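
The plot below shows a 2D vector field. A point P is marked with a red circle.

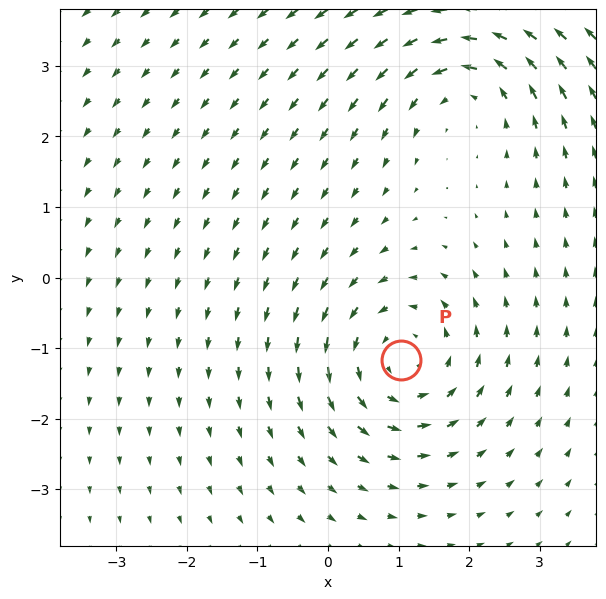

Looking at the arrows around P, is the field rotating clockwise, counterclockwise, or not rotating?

Near P at (1.0, -1.2) the arrows circulate counterclockwise. The curl (z-component) there is about +4; positive curl means counterclockwise rotation.

counterclockwise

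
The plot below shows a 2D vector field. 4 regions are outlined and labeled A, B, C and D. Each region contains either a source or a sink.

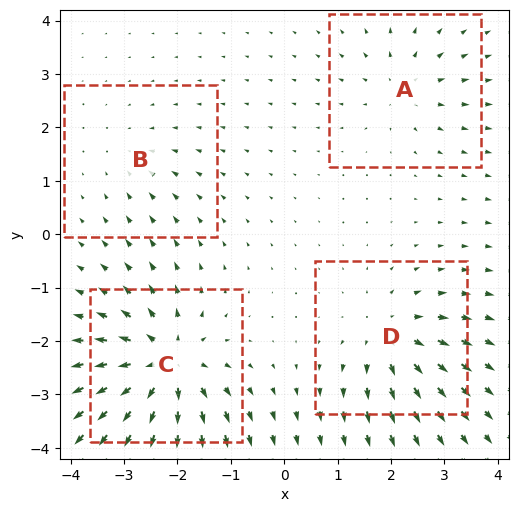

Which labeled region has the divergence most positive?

Divergence at each region's feature centre — A: about +4, B: about -2, C: about +8, D: about +5. Region C is most positive.

C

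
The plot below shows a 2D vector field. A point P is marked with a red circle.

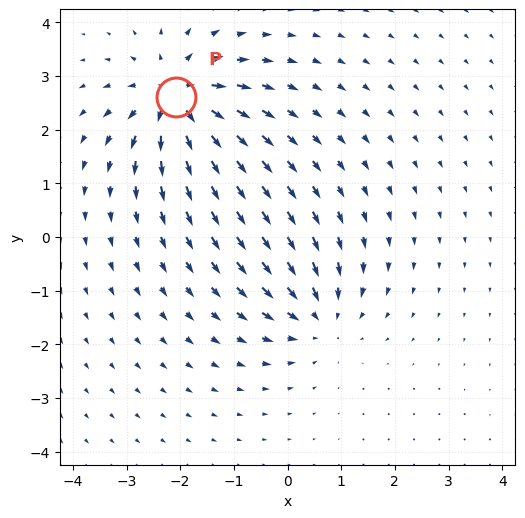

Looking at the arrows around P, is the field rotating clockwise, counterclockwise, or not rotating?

Near P at (-2.1, 2.6) the arrows show no circulation. The curl there is ≈0.

not rotating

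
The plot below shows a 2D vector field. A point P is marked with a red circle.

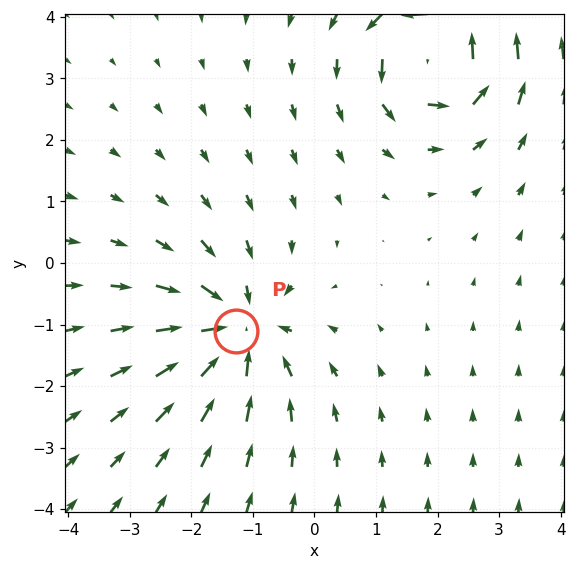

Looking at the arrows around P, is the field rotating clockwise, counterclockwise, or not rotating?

not rotating

Near P at (-1.3, -1.1) the arrows show no circulation. The curl there is ≈0.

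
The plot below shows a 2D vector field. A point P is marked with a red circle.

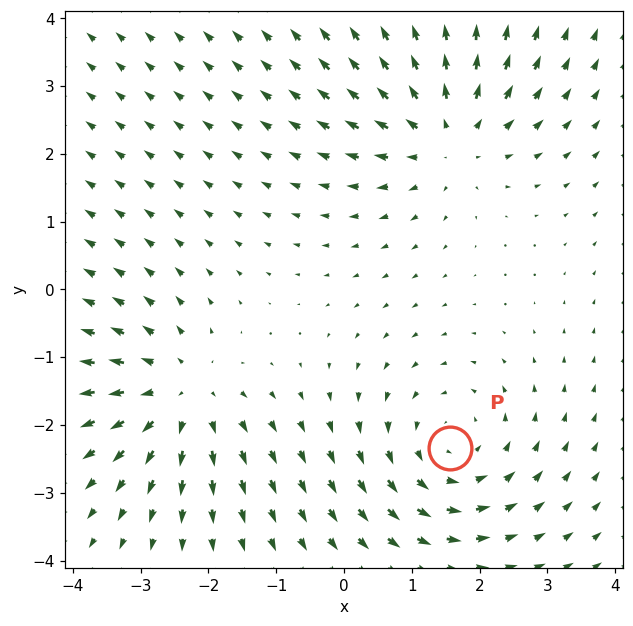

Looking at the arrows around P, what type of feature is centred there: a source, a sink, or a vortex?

vortex

At P (1.6, -2.3) the arrows circulate counterclockwise. Divergence ≈0, curl about +3 — near-zero divergence with nonzero curl is a vortex.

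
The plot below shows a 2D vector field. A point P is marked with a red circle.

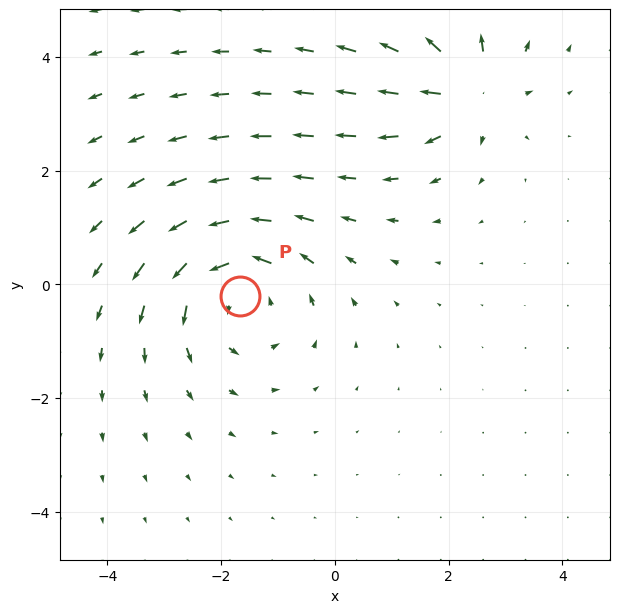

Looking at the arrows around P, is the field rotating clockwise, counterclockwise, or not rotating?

Near P at (-1.7, -0.2) the arrows circulate counterclockwise. The curl (z-component) there is about +4; positive curl means counterclockwise rotation.

counterclockwise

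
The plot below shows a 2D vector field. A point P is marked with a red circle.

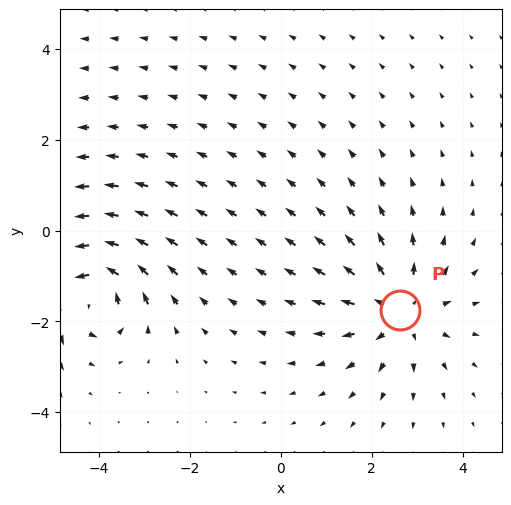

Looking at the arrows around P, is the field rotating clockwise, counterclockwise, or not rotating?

not rotating

Near P at (2.6, -1.8) the arrows show no circulation. The curl there is ≈0.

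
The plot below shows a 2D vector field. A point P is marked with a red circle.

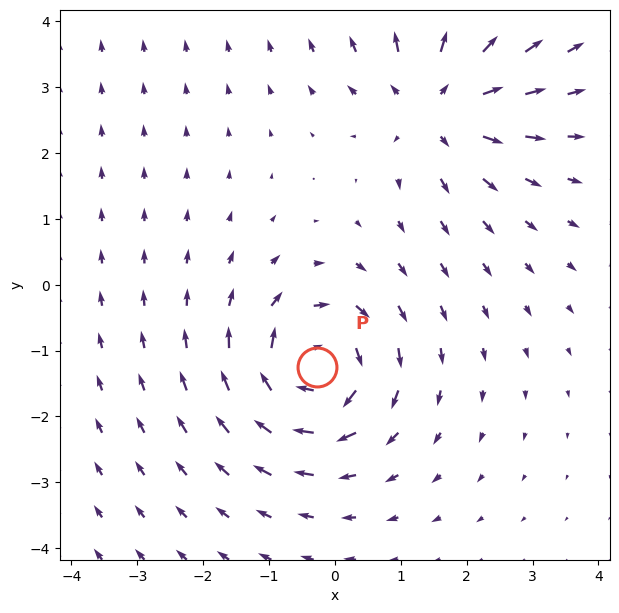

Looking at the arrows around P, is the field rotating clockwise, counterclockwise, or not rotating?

Near P at (-0.3, -1.3) the arrows circulate clockwise. The curl (z-component) there is about -6; negative curl means clockwise rotation.

clockwise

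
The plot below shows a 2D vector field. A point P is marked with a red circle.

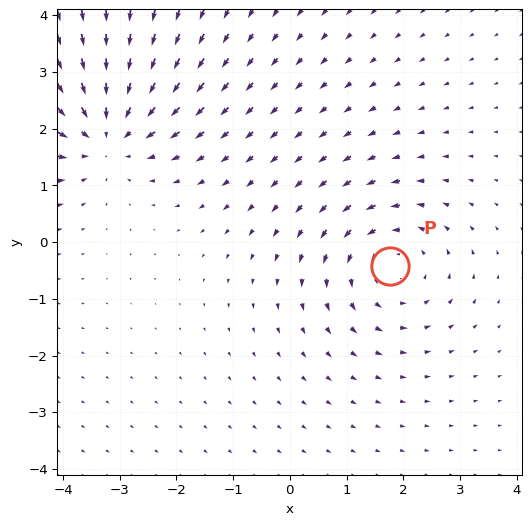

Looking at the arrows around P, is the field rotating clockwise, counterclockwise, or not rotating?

Near P at (1.8, -0.4) the arrows circulate counterclockwise. The curl (z-component) there is about +3; positive curl means counterclockwise rotation.

counterclockwise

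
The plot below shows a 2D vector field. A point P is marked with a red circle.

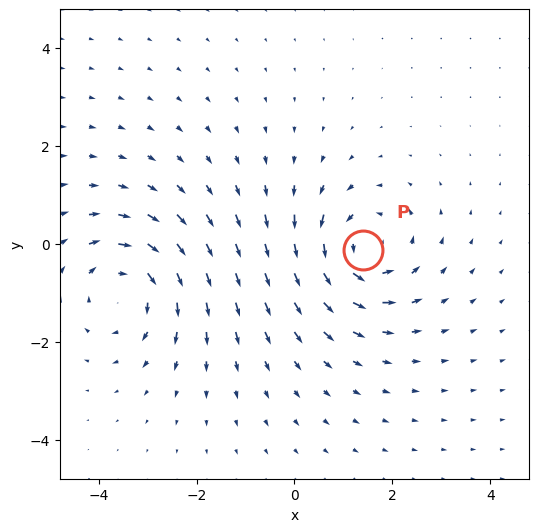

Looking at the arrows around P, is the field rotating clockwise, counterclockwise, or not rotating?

counterclockwise

Near P at (1.4, -0.1) the arrows circulate counterclockwise. The curl (z-component) there is about +4; positive curl means counterclockwise rotation.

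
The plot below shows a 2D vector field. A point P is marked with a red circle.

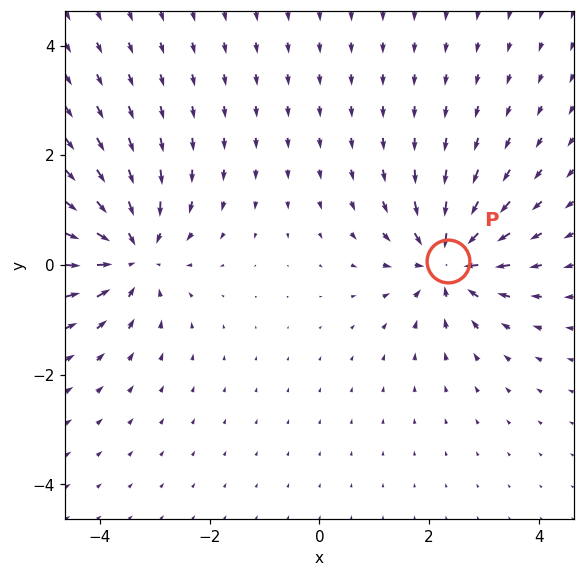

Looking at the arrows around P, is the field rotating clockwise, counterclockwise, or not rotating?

Near P at (2.3, 0.1) the arrows show no circulation. The curl there is ≈0.

not rotating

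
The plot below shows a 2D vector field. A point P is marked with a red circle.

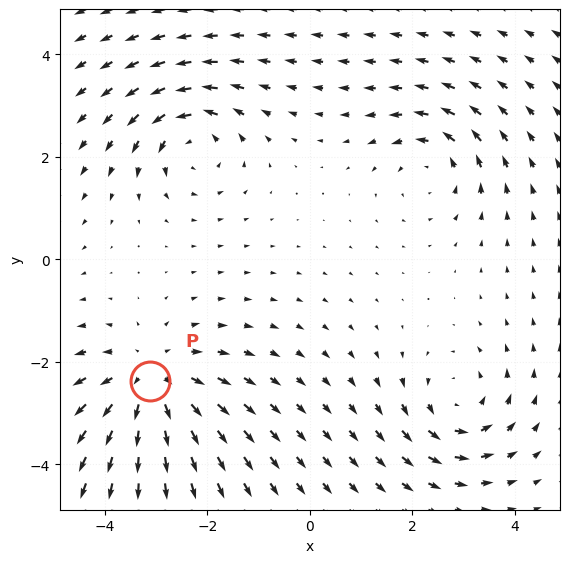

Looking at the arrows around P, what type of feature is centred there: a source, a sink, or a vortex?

source

At P (-3.1, -2.4) the arrows spread outward. Divergence about +4, curl ≈0 — positive divergence with near-zero curl is a source.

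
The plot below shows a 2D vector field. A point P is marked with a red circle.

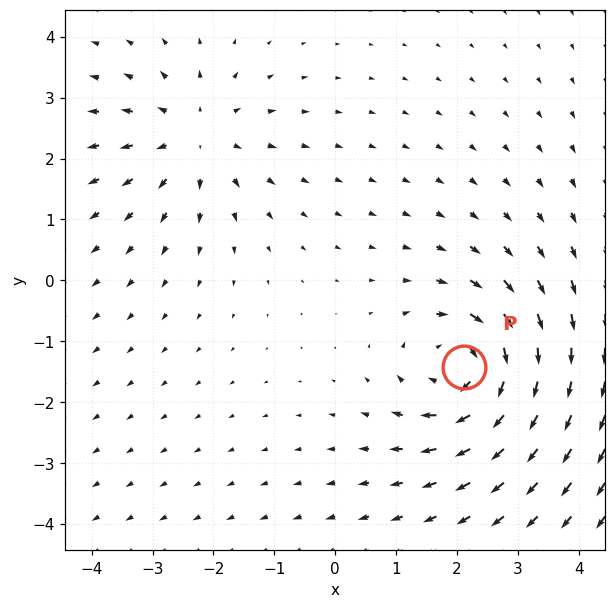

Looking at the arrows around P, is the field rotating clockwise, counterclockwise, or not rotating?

Near P at (2.1, -1.4) the arrows circulate clockwise. The curl (z-component) there is about -5; negative curl means clockwise rotation.

clockwise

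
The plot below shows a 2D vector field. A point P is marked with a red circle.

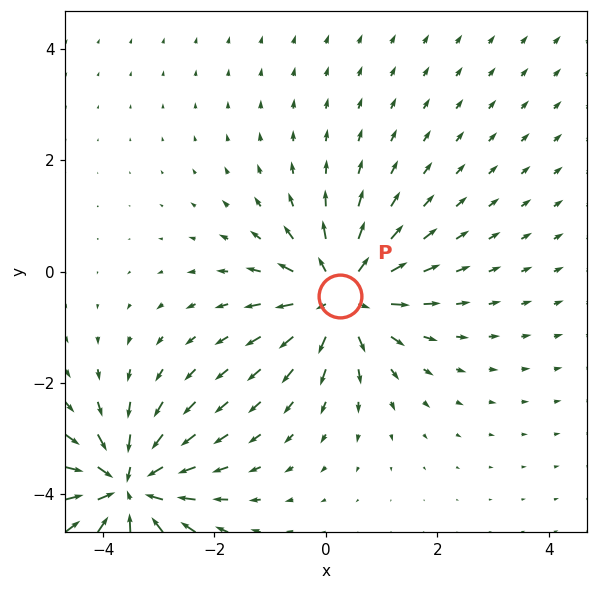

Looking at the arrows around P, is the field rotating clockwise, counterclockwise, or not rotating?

not rotating

Near P at (0.3, -0.4) the arrows show no circulation. The curl there is ≈0.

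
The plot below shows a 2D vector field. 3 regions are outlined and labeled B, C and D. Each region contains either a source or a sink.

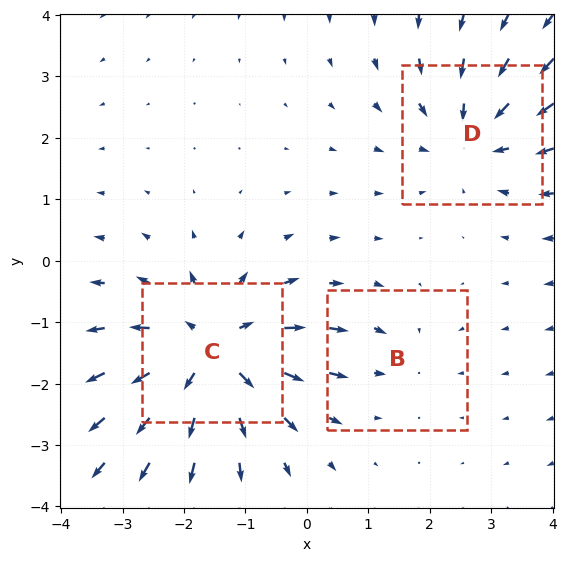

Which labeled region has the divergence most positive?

Divergence at each region's feature centre — B: about -2, C: about +4, D: about -3. Region C is most positive.

C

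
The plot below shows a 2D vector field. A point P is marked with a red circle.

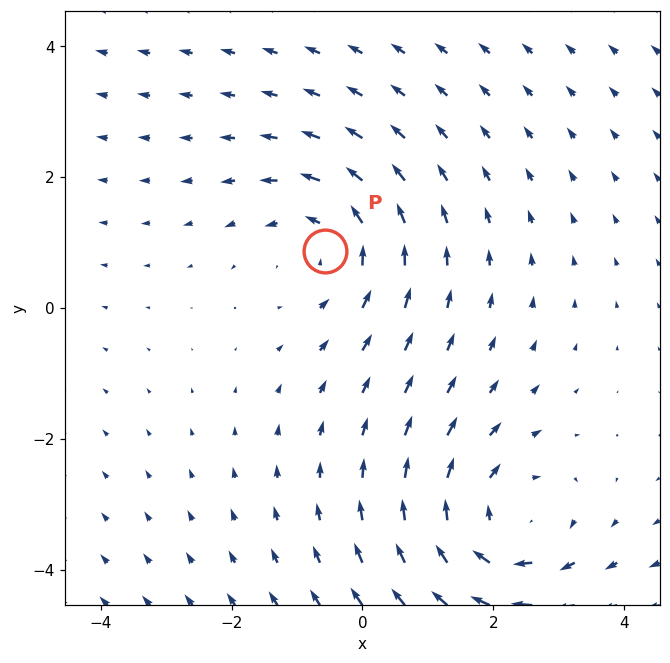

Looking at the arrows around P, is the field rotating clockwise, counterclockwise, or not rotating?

Near P at (-0.6, 0.9) the arrows circulate counterclockwise. The curl (z-component) there is about +3; positive curl means counterclockwise rotation.

counterclockwise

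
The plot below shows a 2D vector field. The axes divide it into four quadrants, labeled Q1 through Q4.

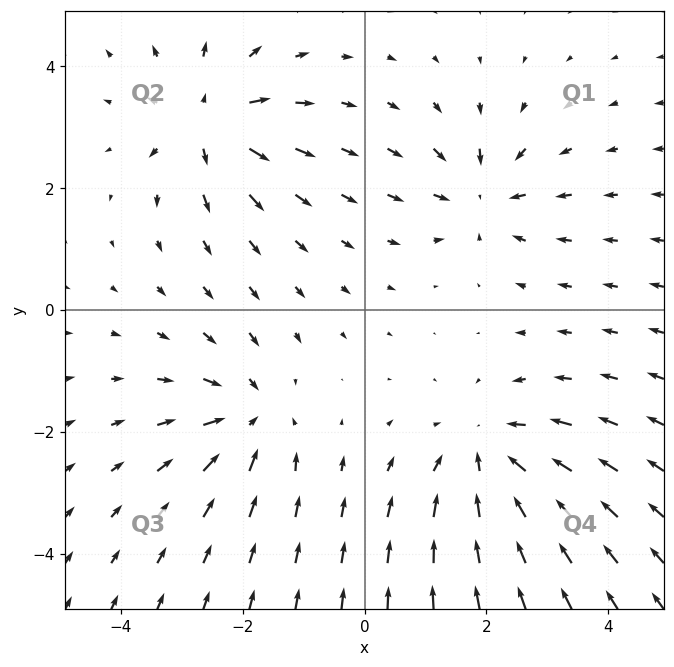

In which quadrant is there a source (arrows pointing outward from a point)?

The source sits at approximately (-2.6, 3.1), which lies in quadrant Q2. The divergence there is about +6, positive as expected for a source.

Q2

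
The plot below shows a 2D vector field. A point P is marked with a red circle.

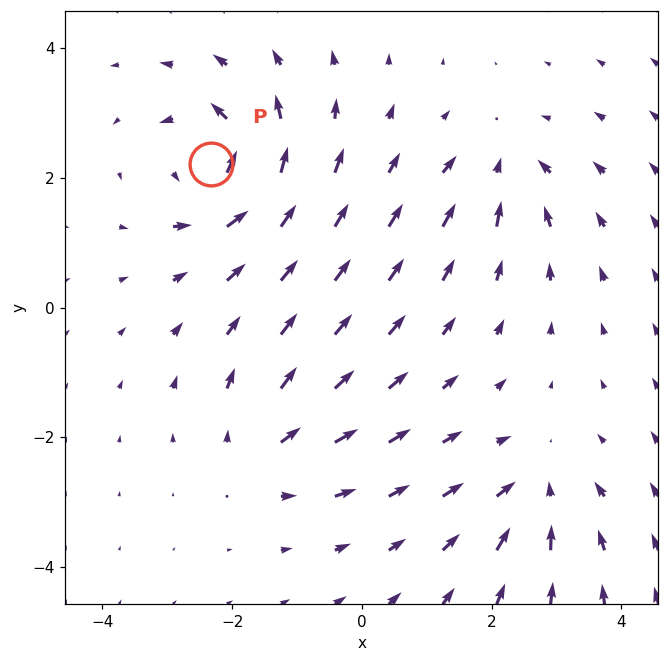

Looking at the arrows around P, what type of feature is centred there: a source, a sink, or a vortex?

At P (-2.3, 2.2) the arrows circulate counterclockwise. Divergence ≈0, curl about +6 — near-zero divergence with nonzero curl is a vortex.

vortex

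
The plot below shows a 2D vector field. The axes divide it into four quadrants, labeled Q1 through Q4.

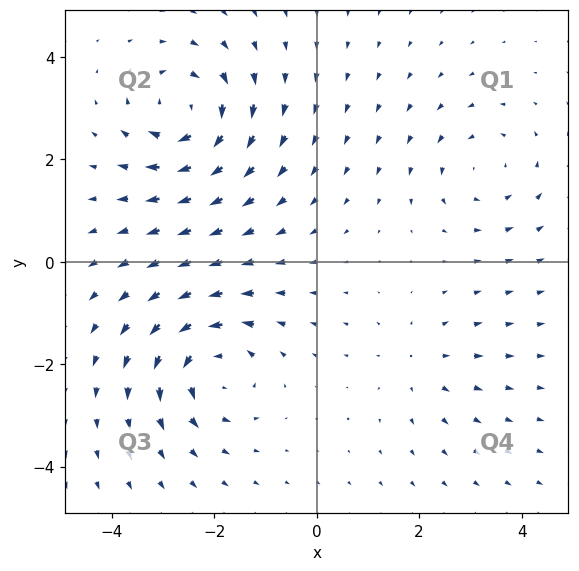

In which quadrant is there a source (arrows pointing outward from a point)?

The source sits at approximately (2.0, -2.0), which lies in quadrant Q4. The divergence there is about +2, positive as expected for a source.

Q4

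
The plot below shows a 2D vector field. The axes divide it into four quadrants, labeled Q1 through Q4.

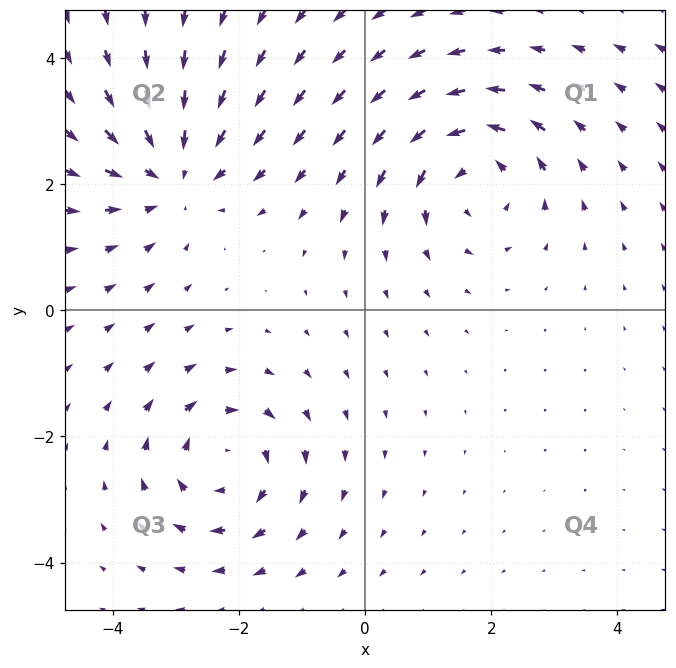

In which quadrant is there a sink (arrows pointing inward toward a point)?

Q2

The sink sits at approximately (-3.0, 2.2), which lies in quadrant Q2. The divergence there is about -3, negative as expected for a sink.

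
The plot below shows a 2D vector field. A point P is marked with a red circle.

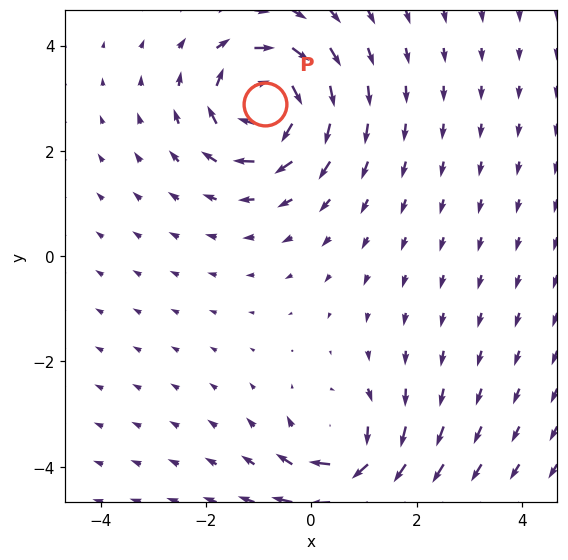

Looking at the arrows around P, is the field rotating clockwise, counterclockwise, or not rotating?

Near P at (-0.9, 2.9) the arrows circulate clockwise. The curl (z-component) there is about -6; negative curl means clockwise rotation.

clockwise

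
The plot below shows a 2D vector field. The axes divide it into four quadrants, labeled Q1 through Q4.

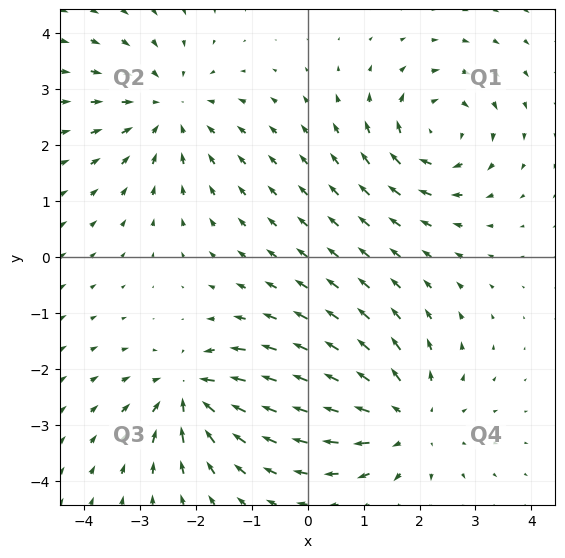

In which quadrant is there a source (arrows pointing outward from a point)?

The source sits at approximately (1.8, -2.9), which lies in quadrant Q4. The divergence there is about +3, positive as expected for a source.

Q4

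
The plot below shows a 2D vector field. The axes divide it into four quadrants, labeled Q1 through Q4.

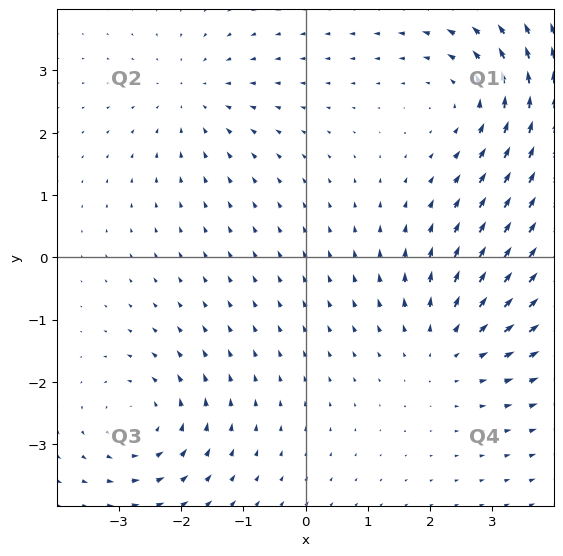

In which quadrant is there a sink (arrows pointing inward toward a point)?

Q2

The sink sits at approximately (-1.8, 2.6), which lies in quadrant Q2. The divergence there is about -3, negative as expected for a sink.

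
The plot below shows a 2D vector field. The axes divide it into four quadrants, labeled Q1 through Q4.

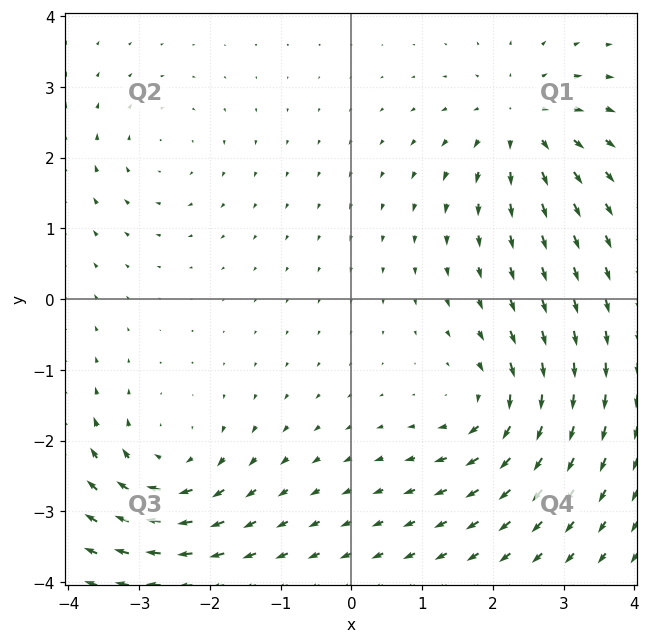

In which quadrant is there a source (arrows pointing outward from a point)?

Q1

The source sits at approximately (2.4, 2.5), which lies in quadrant Q1. The divergence there is about +5, positive as expected for a source.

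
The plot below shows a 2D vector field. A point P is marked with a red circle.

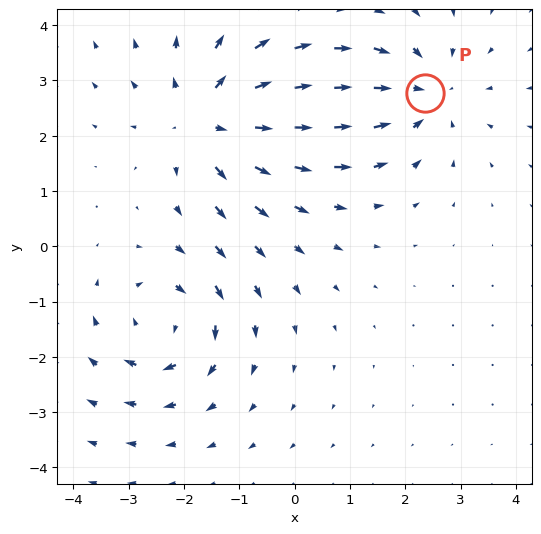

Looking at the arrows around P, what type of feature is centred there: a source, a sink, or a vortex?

sink

At P (2.4, 2.8) the arrows converge inward. Divergence about -3, curl ≈0 — negative divergence with near-zero curl is a sink.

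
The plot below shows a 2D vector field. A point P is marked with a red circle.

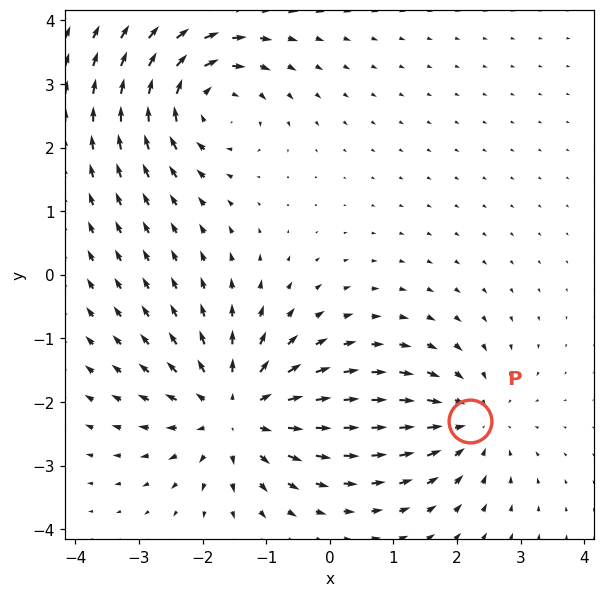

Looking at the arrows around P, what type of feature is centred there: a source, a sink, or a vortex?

At P (2.2, -2.3) the arrows converge inward. Divergence about -3, curl ≈0 — negative divergence with near-zero curl is a sink.

sink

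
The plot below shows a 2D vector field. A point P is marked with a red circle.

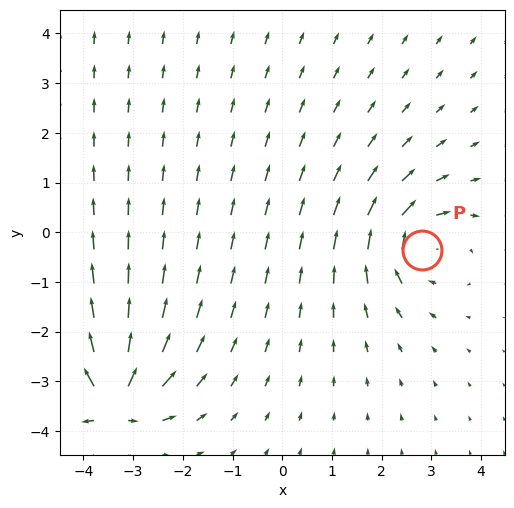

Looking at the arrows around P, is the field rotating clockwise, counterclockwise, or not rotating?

Near P at (2.8, -0.4) the arrows circulate clockwise. The curl (z-component) there is about -4; negative curl means clockwise rotation.

clockwise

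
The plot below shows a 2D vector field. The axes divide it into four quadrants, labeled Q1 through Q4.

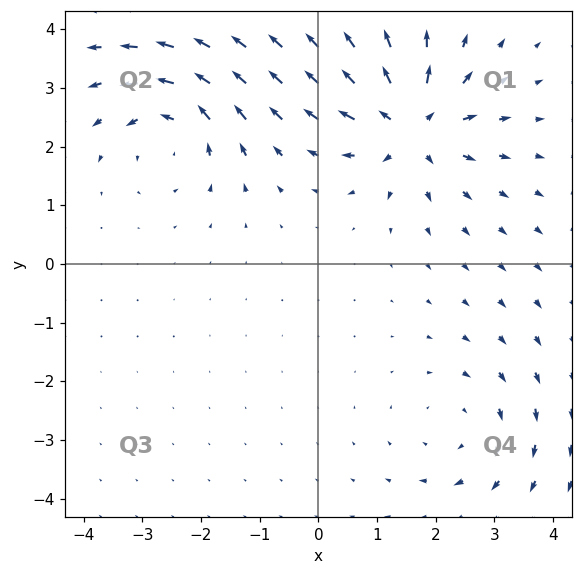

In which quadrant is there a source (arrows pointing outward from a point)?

Q1

The source sits at approximately (1.6, 2.4), which lies in quadrant Q1. The divergence there is about +7, positive as expected for a source.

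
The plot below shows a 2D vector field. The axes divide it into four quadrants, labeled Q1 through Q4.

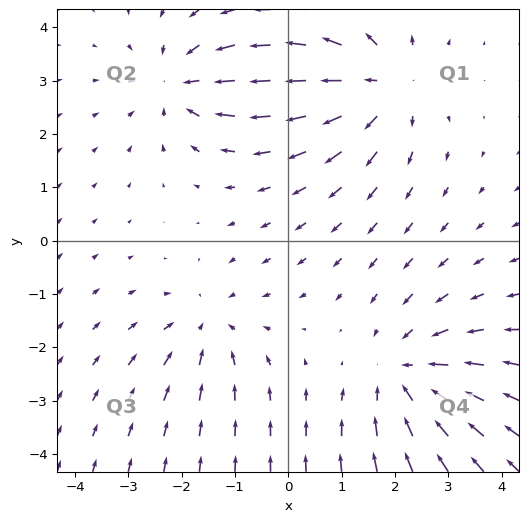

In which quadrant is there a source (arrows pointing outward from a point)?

Q1

The source sits at approximately (1.8, 2.9), which lies in quadrant Q1. The divergence there is about +4, positive as expected for a source.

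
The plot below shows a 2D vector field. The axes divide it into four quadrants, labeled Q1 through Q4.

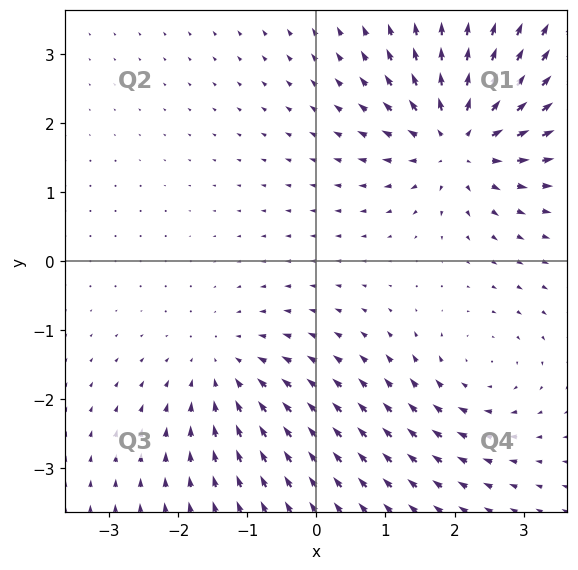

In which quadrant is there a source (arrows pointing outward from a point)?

Q1

The source sits at approximately (2.1, 1.7), which lies in quadrant Q1. The divergence there is about +6, positive as expected for a source.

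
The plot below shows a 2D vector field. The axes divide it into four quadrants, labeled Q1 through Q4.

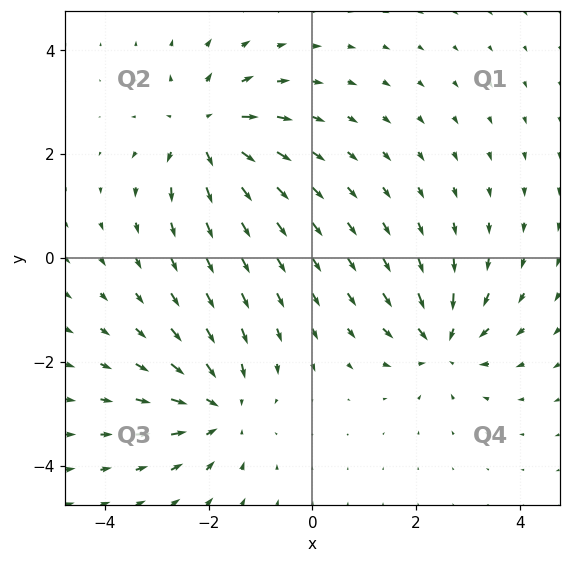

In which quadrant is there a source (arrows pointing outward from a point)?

Q2

The source sits at approximately (-2.1, 2.4), which lies in quadrant Q2. The divergence there is about +6, positive as expected for a source.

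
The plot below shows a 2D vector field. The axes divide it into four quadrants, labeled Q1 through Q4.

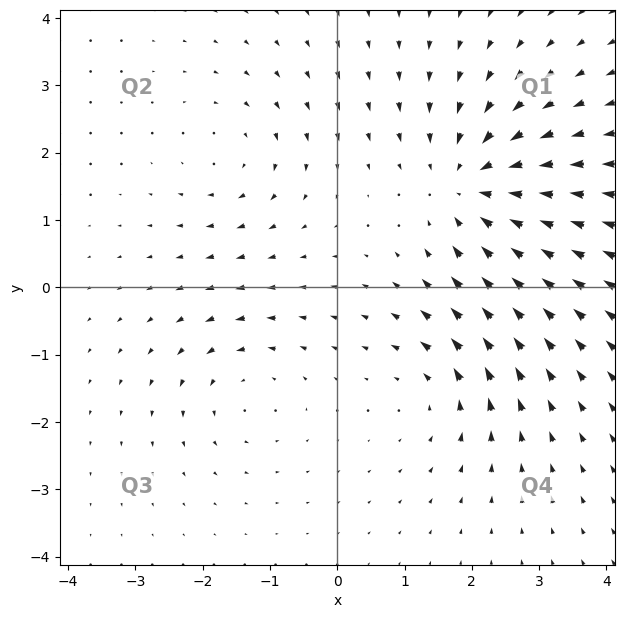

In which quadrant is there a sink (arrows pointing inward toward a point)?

The sink sits at approximately (2.0, 1.5), which lies in quadrant Q1. The divergence there is about -5, negative as expected for a sink.

Q1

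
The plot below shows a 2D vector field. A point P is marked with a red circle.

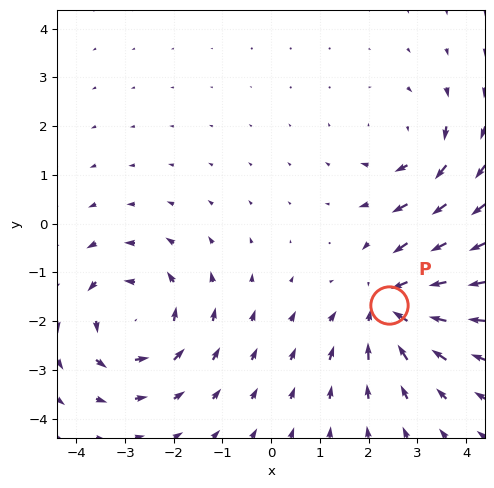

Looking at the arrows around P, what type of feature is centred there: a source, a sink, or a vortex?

sink

At P (2.4, -1.7) the arrows converge inward. Divergence about -5, curl ≈0 — negative divergence with near-zero curl is a sink.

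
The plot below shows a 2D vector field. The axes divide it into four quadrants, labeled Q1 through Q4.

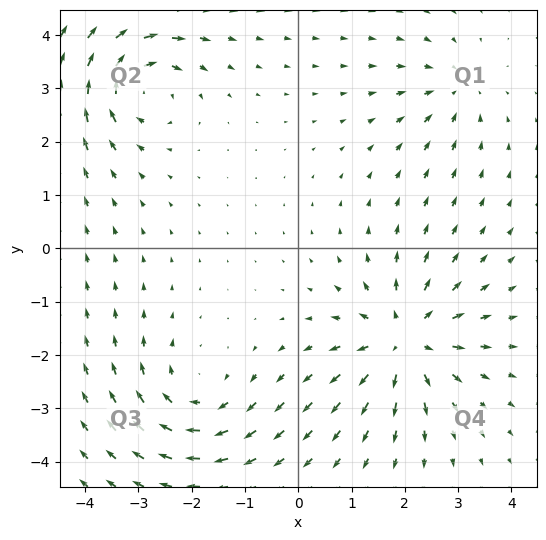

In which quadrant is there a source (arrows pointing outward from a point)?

The source sits at approximately (2.0, -1.7), which lies in quadrant Q4. The divergence there is about +6, positive as expected for a source.

Q4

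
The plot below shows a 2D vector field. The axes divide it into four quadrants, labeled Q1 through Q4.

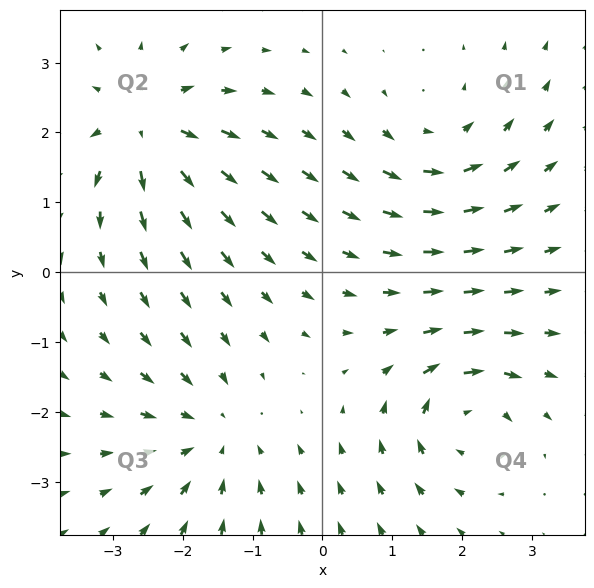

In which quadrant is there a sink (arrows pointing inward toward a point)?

Q3

The sink sits at approximately (-1.6, -2.3), which lies in quadrant Q3. The divergence there is about -3, negative as expected for a sink.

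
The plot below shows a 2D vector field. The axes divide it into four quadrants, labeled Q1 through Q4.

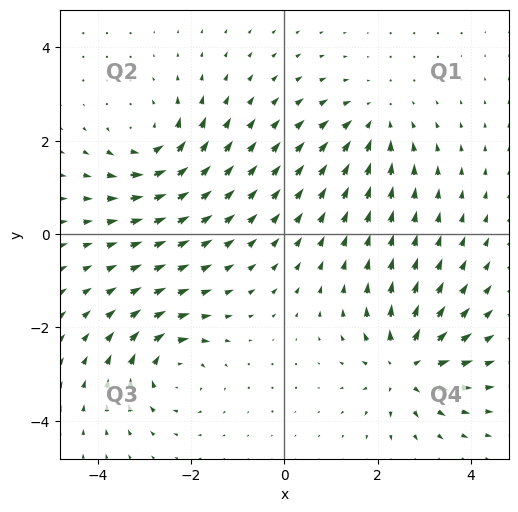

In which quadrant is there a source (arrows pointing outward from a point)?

The source sits at approximately (2.6, -2.8), which lies in quadrant Q4. The divergence there is about +6, positive as expected for a source.

Q4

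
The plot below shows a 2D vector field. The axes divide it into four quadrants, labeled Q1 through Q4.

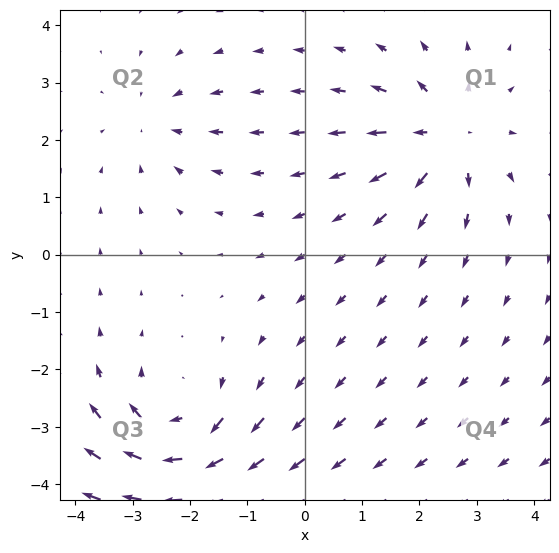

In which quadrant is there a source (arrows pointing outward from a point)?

The source sits at approximately (2.4, 2.1), which lies in quadrant Q1. The divergence there is about +5, positive as expected for a source.

Q1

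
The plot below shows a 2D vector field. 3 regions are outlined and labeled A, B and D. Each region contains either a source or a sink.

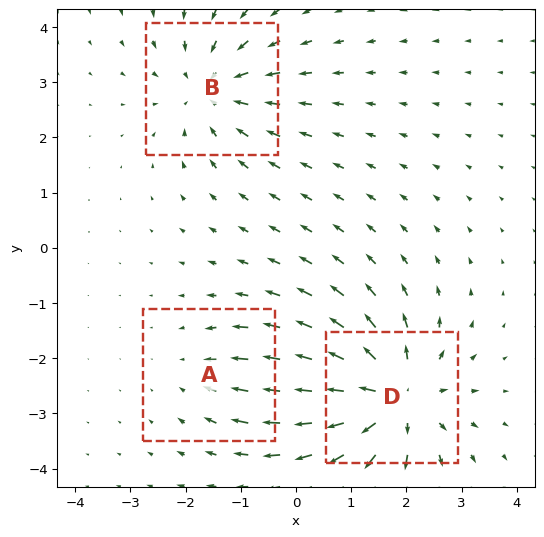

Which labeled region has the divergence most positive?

D

Divergence at each region's feature centre — A: about -2, B: about -3, D: about +5. Region D is most positive.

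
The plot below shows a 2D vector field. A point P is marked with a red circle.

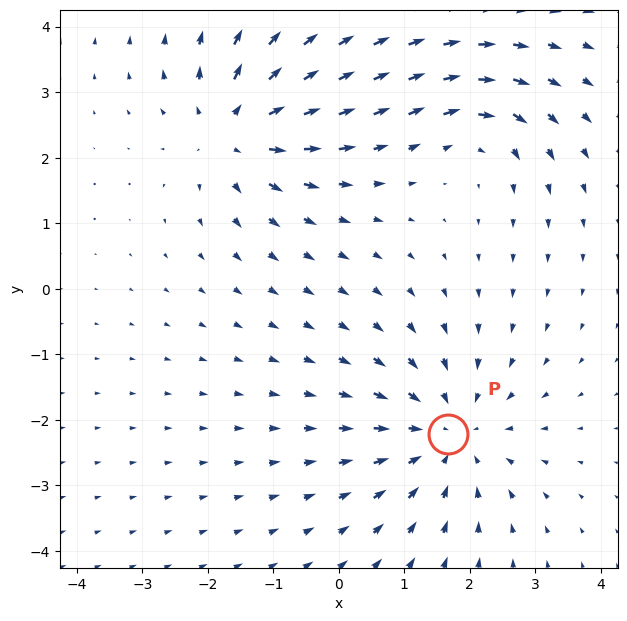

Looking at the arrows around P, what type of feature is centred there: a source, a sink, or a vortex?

At P (1.7, -2.2) the arrows converge inward. Divergence about -3, curl ≈0 — negative divergence with near-zero curl is a sink.

sink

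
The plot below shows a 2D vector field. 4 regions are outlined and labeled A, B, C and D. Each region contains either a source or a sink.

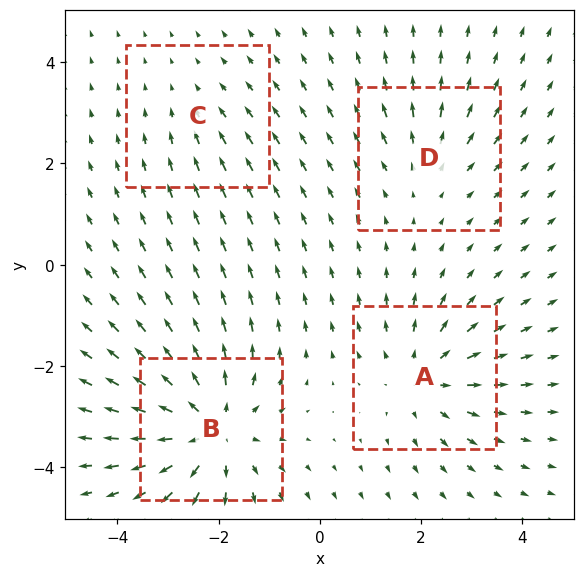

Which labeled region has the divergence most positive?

Divergence at each region's feature centre — A: about +4, B: about +7, C: about -2, D: about +3. Region B is most positive.

B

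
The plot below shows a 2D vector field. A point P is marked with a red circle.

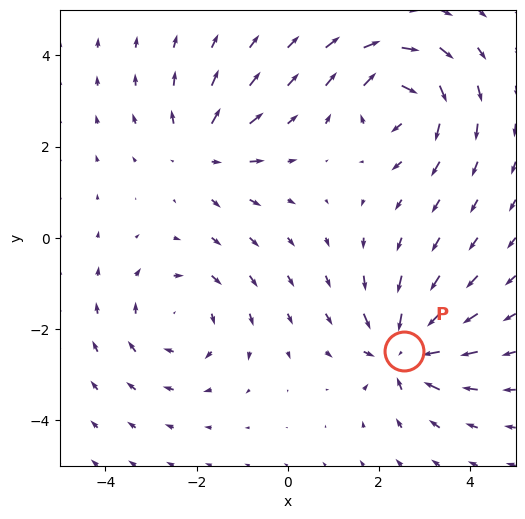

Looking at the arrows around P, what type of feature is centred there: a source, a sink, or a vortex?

sink

At P (2.5, -2.5) the arrows converge inward. Divergence about -6, curl ≈0 — negative divergence with near-zero curl is a sink.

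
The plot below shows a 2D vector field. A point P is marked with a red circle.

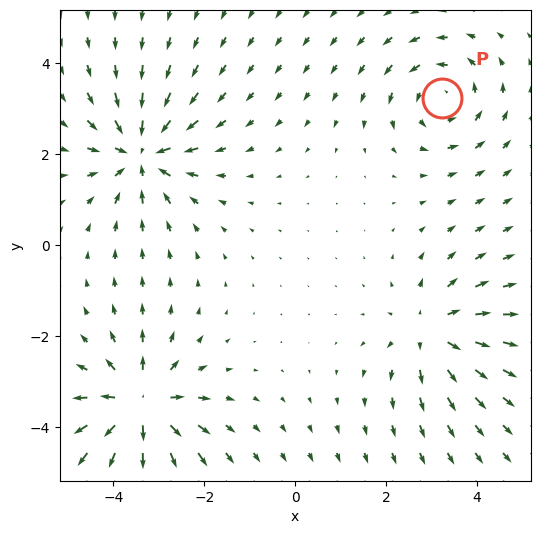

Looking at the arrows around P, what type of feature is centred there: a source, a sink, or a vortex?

At P (3.2, 3.2) the arrows circulate counterclockwise. Divergence ≈0, curl about +3 — near-zero divergence with nonzero curl is a vortex.

vortex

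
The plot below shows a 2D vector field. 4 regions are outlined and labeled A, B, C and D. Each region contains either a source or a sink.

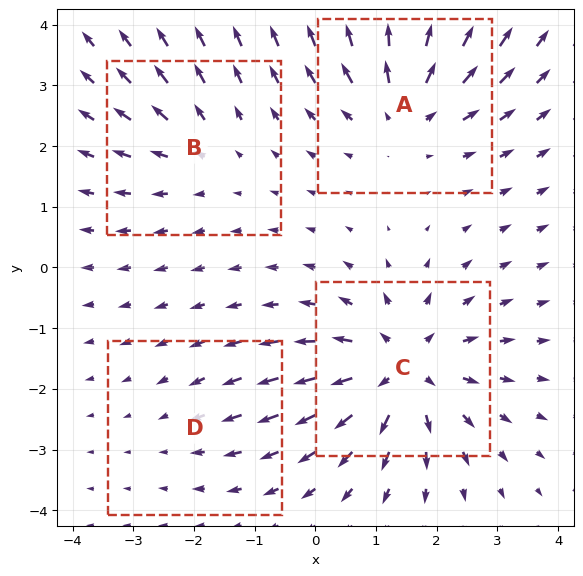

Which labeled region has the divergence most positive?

Divergence at each region's feature centre — A: about +5, B: about +3, C: about +7, D: about -2. Region C is most positive.

C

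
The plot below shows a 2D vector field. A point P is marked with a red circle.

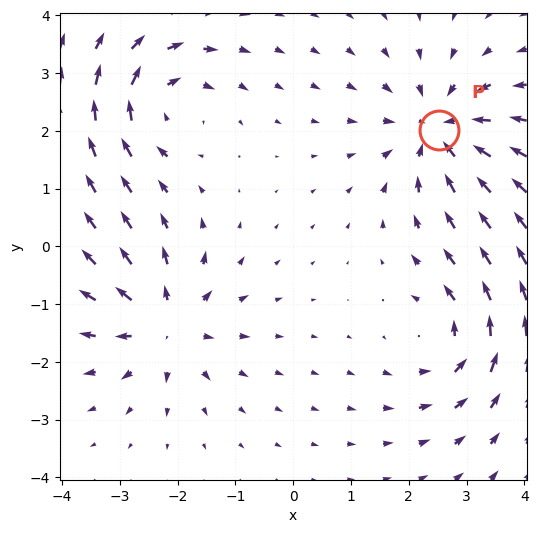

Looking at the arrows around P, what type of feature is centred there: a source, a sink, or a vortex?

At P (2.5, 2.0) the arrows converge inward. Divergence about -5, curl ≈0 — negative divergence with near-zero curl is a sink.

sink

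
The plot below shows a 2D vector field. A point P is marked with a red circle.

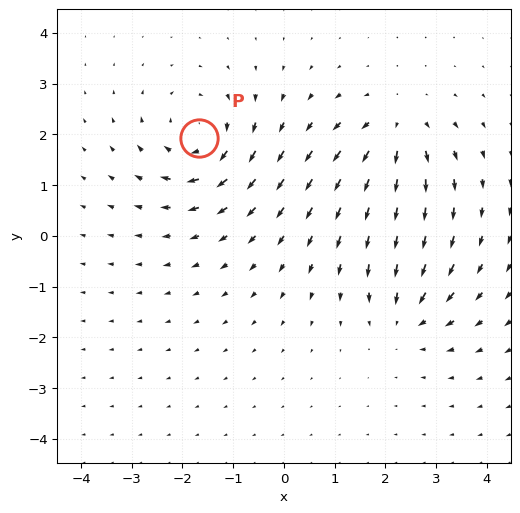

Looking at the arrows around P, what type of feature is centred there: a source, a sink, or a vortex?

vortex

At P (-1.7, 1.9) the arrows circulate clockwise. Divergence ≈0, curl about -5 — near-zero divergence with nonzero curl is a vortex.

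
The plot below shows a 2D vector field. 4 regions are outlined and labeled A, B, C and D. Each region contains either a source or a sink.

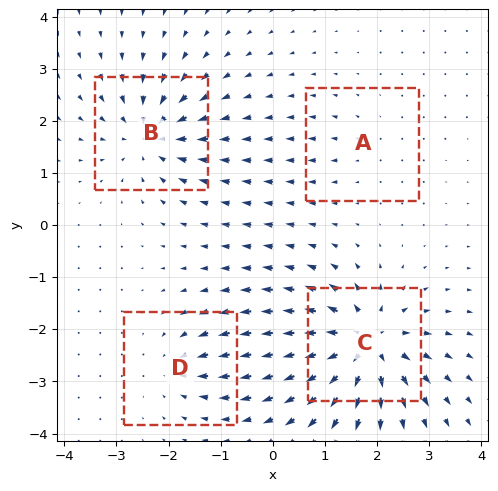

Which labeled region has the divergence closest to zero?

Divergence at each region's feature centre — A: about +2, B: about -6, C: about +9, D: about -4. Region A is closest to zero.

A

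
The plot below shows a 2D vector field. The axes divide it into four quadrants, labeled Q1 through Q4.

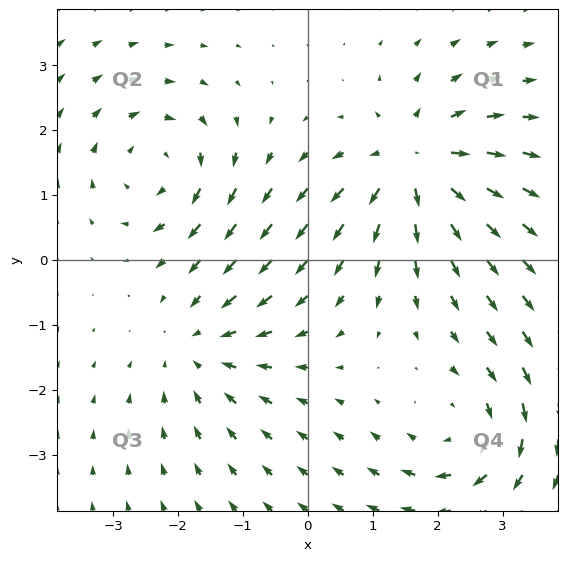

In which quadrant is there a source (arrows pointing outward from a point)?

The source sits at approximately (1.6, 1.5), which lies in quadrant Q1. The divergence there is about +6, positive as expected for a source.

Q1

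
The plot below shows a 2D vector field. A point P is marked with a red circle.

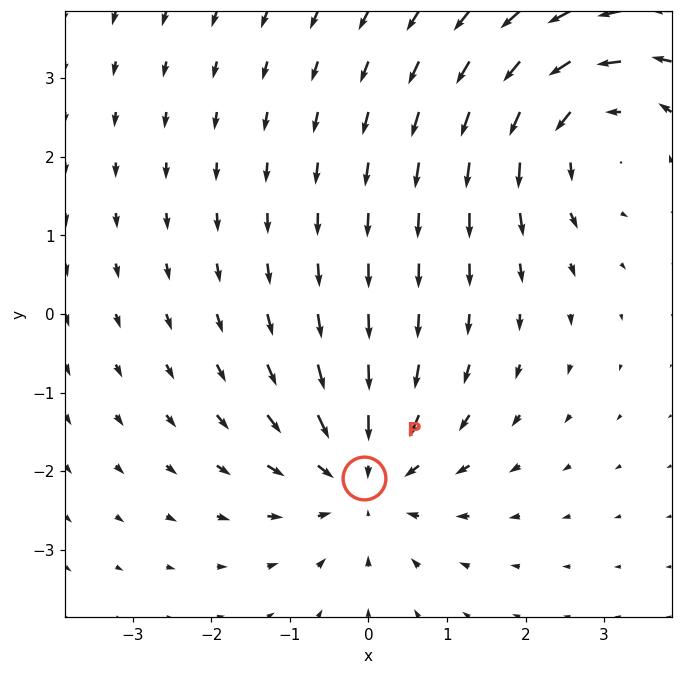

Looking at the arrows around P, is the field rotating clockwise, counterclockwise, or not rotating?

not rotating

Near P at (-0.1, -2.1) the arrows show no circulation. The curl there is ≈0.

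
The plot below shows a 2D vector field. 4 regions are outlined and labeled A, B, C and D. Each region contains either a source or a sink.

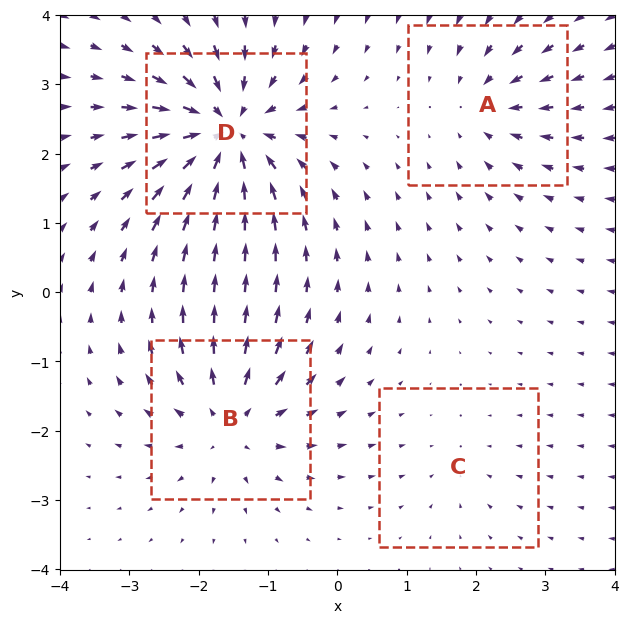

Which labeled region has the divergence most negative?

Divergence at each region's feature centre — A: about -4, B: about +6, C: about -2, D: about -9. Region D is most negative.

D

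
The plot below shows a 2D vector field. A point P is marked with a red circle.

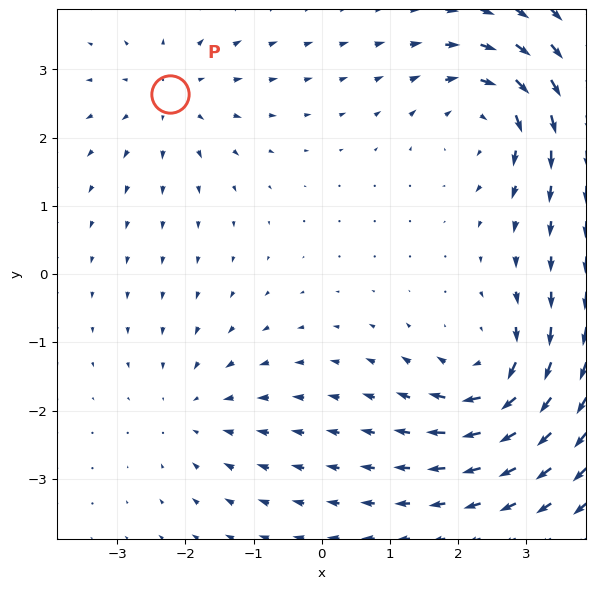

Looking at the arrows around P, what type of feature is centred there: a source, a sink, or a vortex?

At P (-2.2, 2.6) the arrows spread outward. Divergence about +3, curl ≈0 — positive divergence with near-zero curl is a source.

source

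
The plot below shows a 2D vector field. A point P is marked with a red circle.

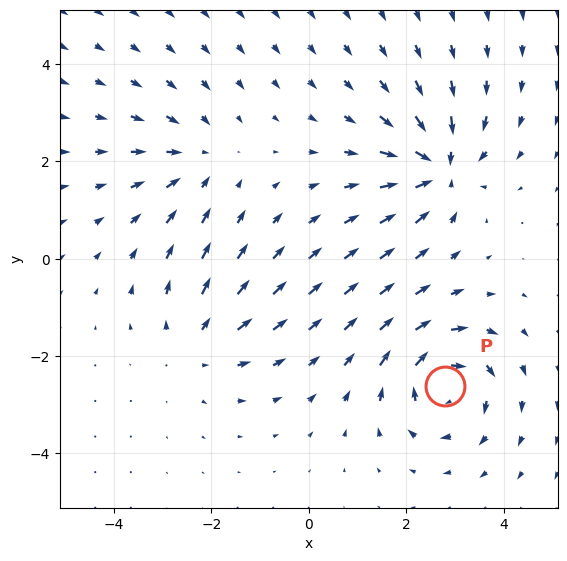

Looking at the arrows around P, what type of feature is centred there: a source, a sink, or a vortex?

At P (2.8, -2.6) the arrows circulate clockwise. Divergence ≈0, curl about -6 — near-zero divergence with nonzero curl is a vortex.

vortex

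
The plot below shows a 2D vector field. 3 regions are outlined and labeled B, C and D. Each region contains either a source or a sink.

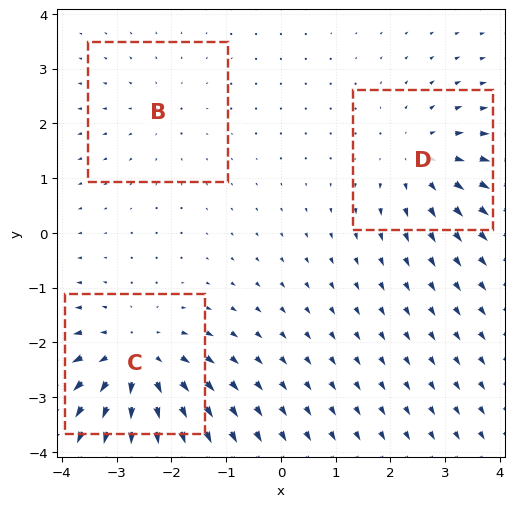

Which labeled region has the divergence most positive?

Divergence at each region's feature centre — B: about +2, C: about +5, D: about +3. Region C is most positive.

C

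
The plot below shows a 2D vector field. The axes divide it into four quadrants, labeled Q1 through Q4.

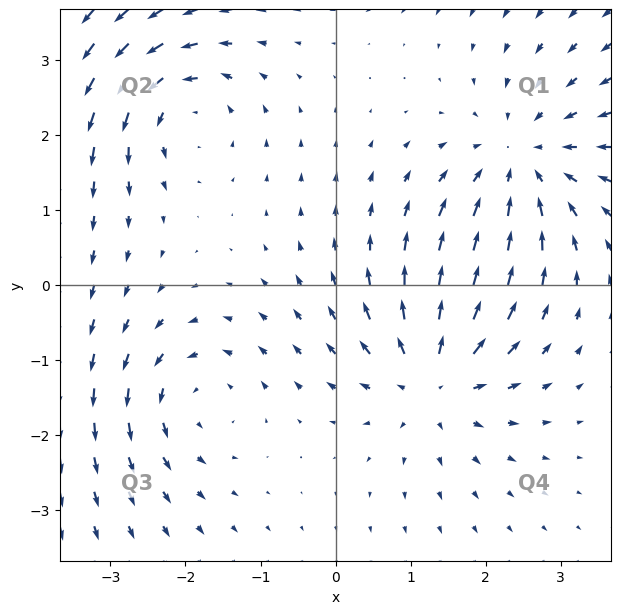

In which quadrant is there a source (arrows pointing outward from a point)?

The source sits at approximately (1.3, -1.2), which lies in quadrant Q4. The divergence there is about +4, positive as expected for a source.

Q4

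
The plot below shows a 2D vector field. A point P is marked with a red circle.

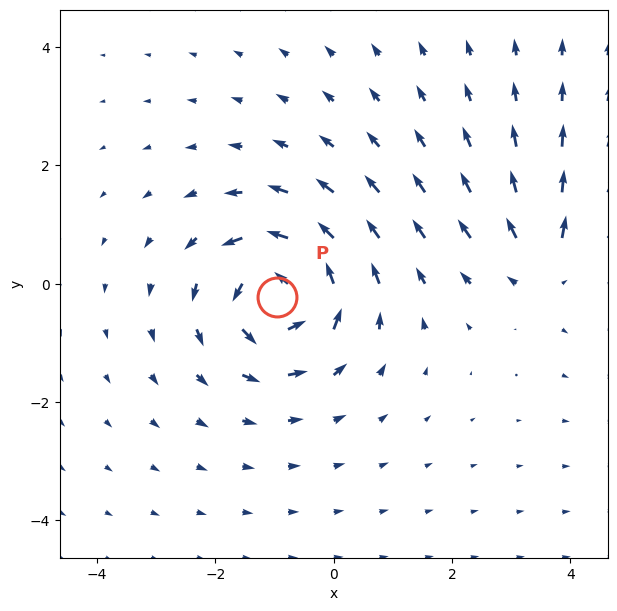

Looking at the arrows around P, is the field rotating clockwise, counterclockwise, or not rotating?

Near P at (-1.0, -0.2) the arrows circulate counterclockwise. The curl (z-component) there is about +4; positive curl means counterclockwise rotation.

counterclockwise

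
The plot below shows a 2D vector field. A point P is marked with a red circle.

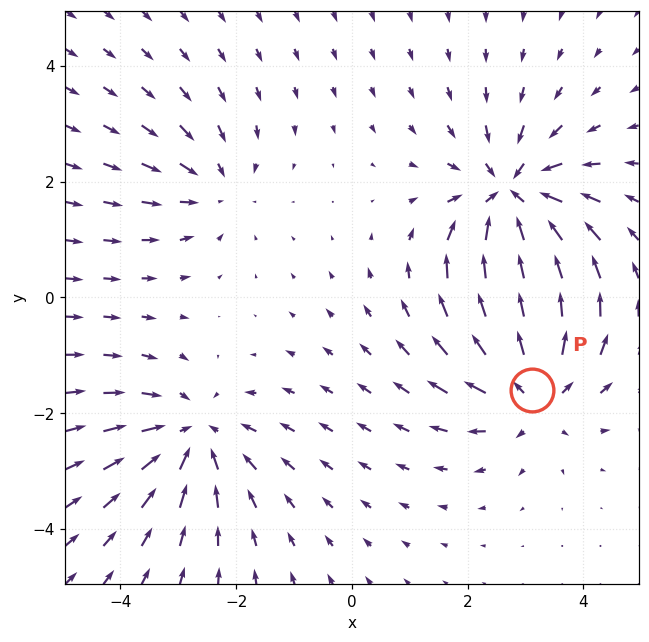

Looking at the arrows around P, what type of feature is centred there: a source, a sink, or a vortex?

At P (3.1, -1.6) the arrows spread outward. Divergence about +5, curl ≈0 — positive divergence with near-zero curl is a source.

source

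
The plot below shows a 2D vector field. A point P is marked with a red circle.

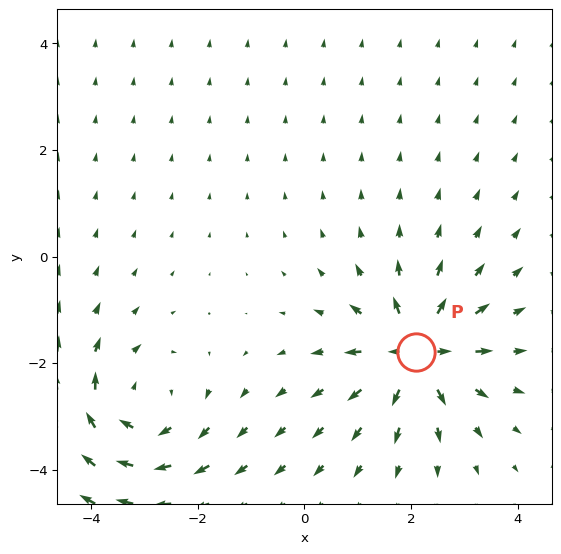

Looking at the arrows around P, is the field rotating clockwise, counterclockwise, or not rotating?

Near P at (2.1, -1.8) the arrows show no circulation. The curl there is ≈0.

not rotating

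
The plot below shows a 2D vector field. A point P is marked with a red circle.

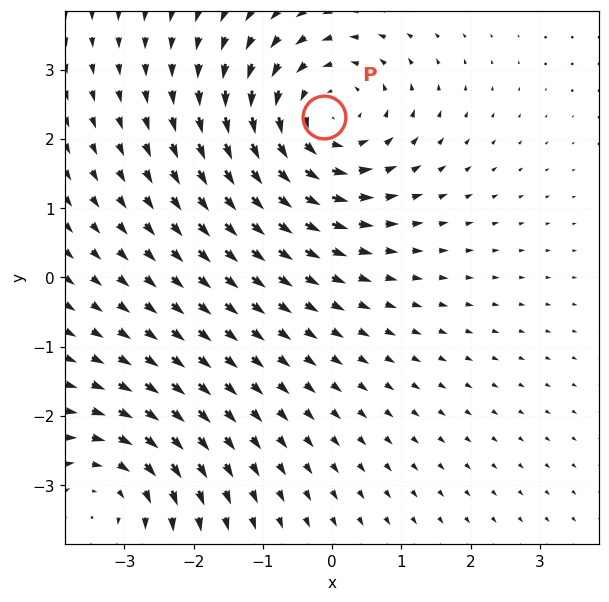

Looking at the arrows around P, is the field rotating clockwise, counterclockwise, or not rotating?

Near P at (-0.1, 2.3) the arrows circulate counterclockwise. The curl (z-component) there is about +4; positive curl means counterclockwise rotation.

counterclockwise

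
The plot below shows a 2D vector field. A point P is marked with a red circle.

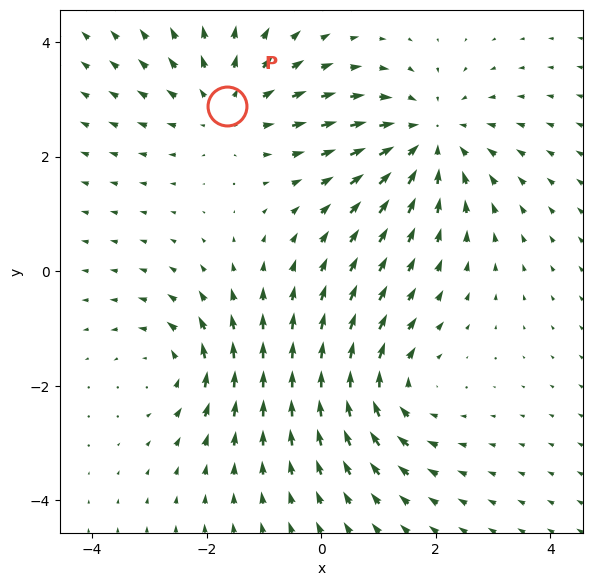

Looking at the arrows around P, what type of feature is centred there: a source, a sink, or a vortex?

source

At P (-1.6, 2.9) the arrows spread outward. Divergence about +3, curl ≈0 — positive divergence with near-zero curl is a source.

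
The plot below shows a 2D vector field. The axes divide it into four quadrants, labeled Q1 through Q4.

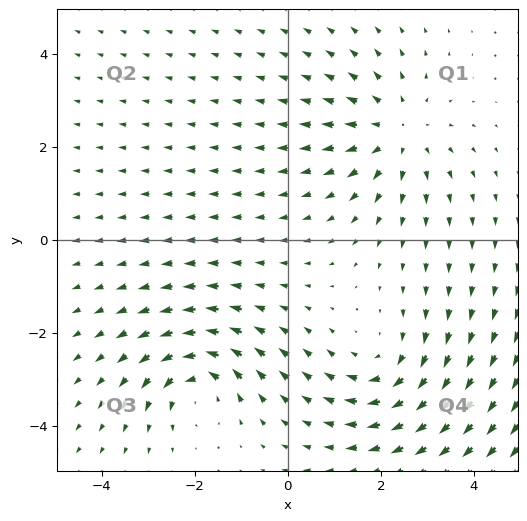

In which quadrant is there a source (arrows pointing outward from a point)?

The source sits at approximately (2.3, 2.3), which lies in quadrant Q1. The divergence there is about +4, positive as expected for a source.

Q1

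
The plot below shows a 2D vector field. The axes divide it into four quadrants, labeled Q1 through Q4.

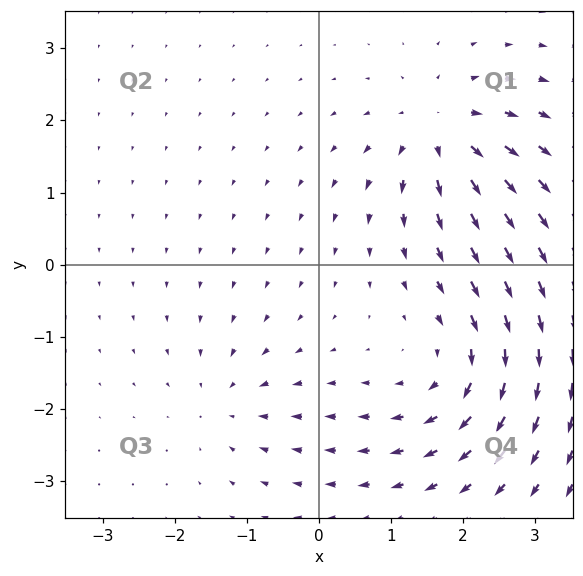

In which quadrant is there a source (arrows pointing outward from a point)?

Q1

The source sits at approximately (1.7, 1.8), which lies in quadrant Q1. The divergence there is about +5, positive as expected for a source.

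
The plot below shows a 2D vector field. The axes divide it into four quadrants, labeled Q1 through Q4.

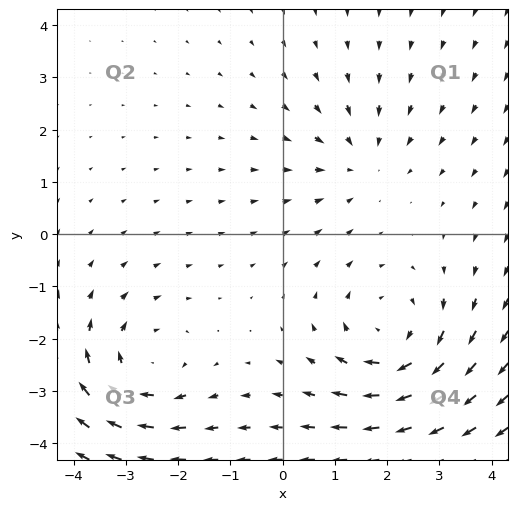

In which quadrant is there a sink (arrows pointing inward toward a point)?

Q1

The sink sits at approximately (1.5, 1.4), which lies in quadrant Q1. The divergence there is about -2, negative as expected for a sink.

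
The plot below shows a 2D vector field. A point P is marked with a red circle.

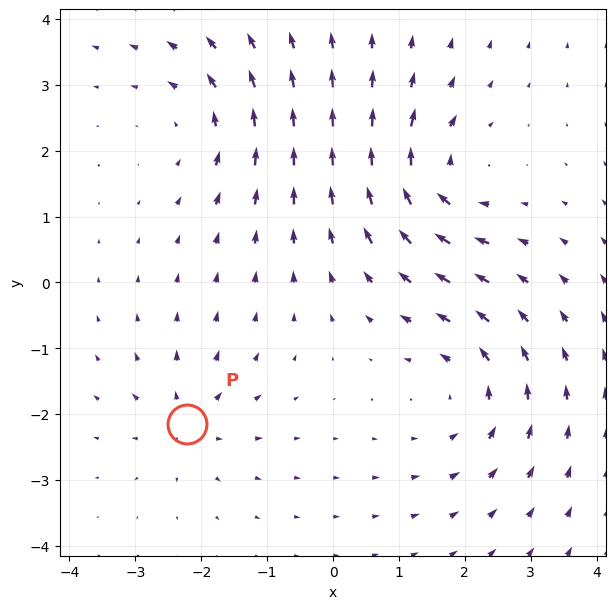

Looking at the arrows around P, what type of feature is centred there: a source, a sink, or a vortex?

At P (-2.2, -2.1) the arrows spread outward. Divergence about +4, curl ≈0 — positive divergence with near-zero curl is a source.

source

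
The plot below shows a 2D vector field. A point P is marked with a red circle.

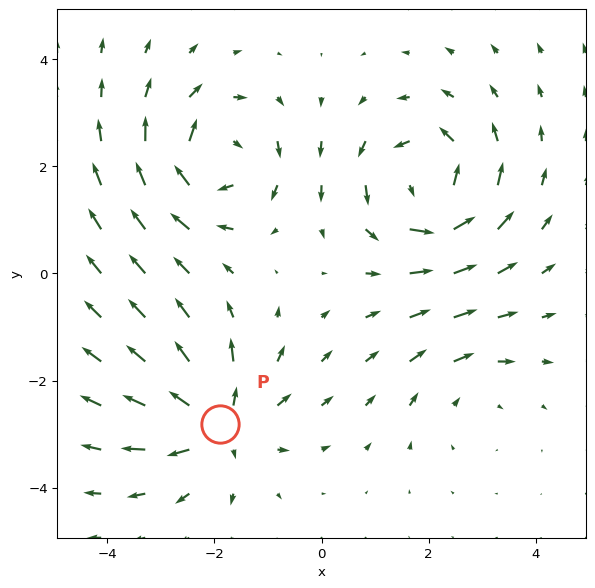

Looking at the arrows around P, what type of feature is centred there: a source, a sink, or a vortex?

source

At P (-1.9, -2.8) the arrows spread outward. Divergence about +5, curl ≈0 — positive divergence with near-zero curl is a source.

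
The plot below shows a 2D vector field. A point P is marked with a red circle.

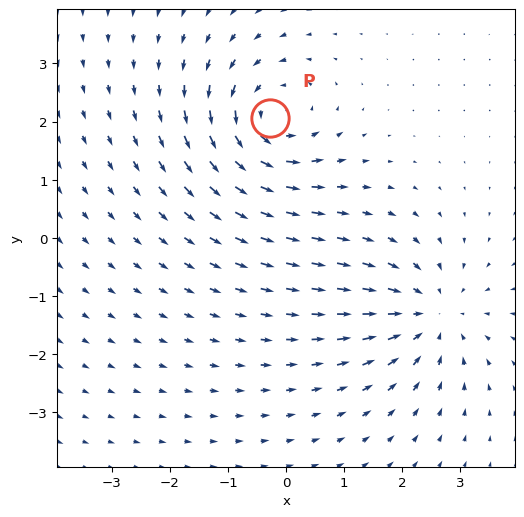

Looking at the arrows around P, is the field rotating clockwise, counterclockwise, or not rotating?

Near P at (-0.3, 2.1) the arrows circulate counterclockwise. The curl (z-component) there is about +6; positive curl means counterclockwise rotation.

counterclockwise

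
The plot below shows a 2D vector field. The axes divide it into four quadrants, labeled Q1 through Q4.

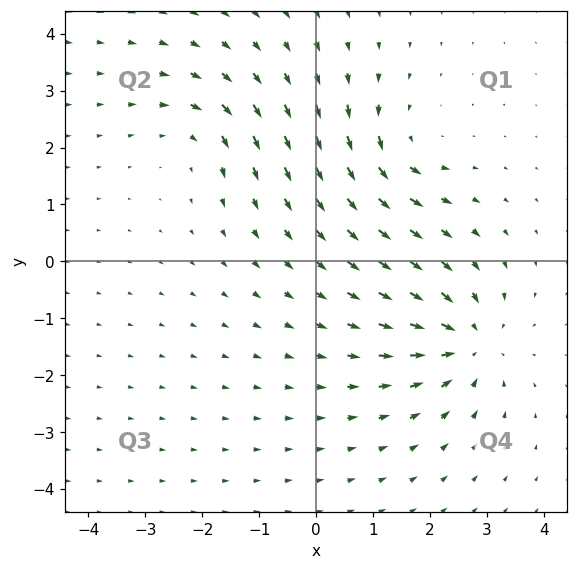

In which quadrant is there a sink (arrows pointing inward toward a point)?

Q4

The sink sits at approximately (2.7, -1.4), which lies in quadrant Q4. The divergence there is about -5, negative as expected for a sink.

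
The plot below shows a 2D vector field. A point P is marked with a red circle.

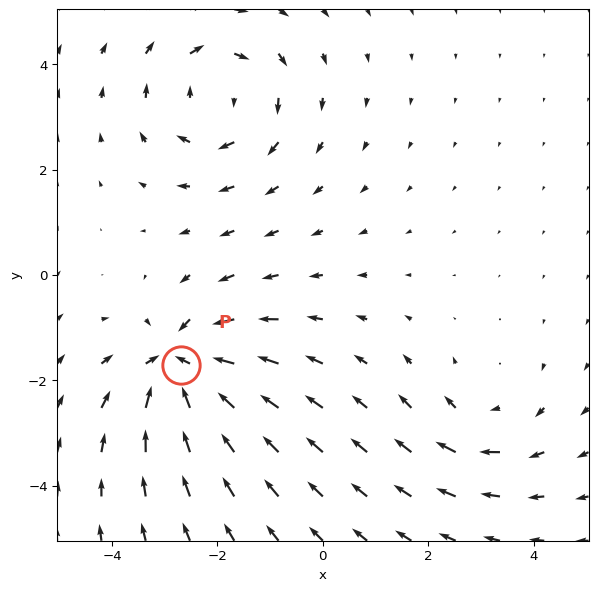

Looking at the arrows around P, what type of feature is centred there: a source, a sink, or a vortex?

sink

At P (-2.7, -1.7) the arrows converge inward. Divergence about -6, curl ≈0 — negative divergence with near-zero curl is a sink.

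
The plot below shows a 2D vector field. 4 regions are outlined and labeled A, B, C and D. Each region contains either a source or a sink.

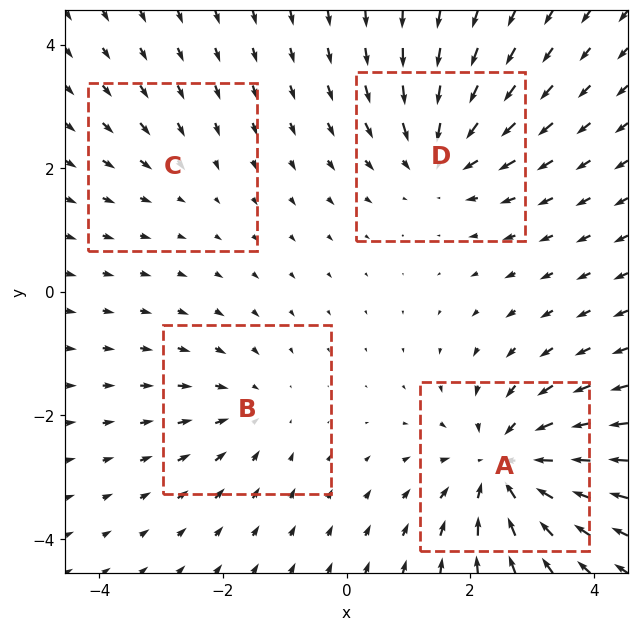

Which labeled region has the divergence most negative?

A

Divergence at each region's feature centre — A: about -7, B: about -3, C: about -2, D: about -5. Region A is most negative.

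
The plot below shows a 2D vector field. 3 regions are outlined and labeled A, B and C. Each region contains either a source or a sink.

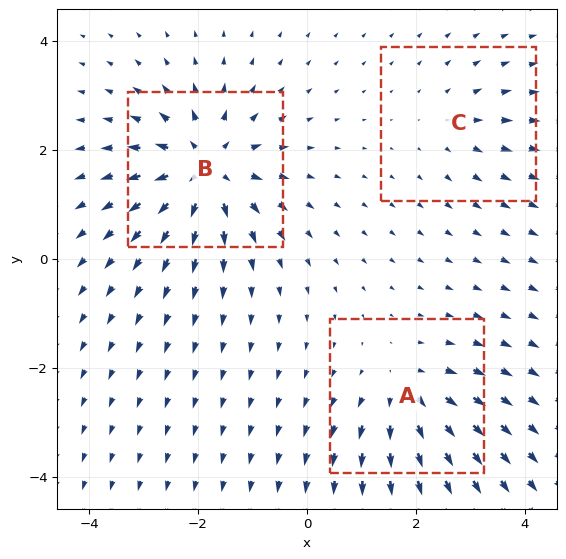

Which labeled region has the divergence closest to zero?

Divergence at each region's feature centre — A: about +4, B: about +6, C: about +2. Region C is closest to zero.

C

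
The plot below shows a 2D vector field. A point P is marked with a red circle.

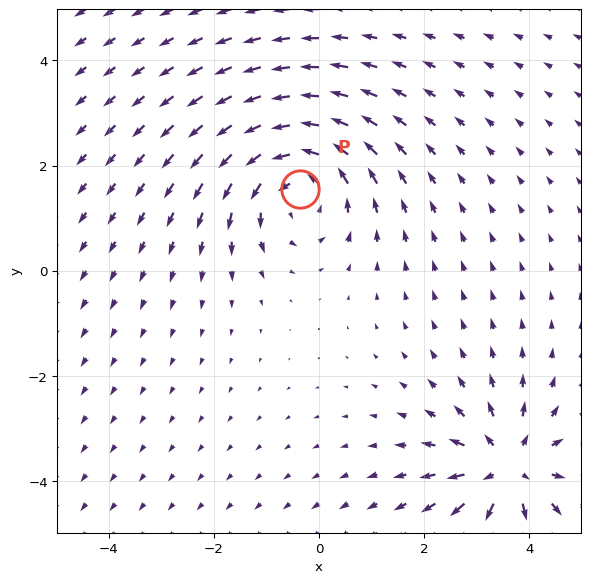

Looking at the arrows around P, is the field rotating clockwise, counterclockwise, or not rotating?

counterclockwise

Near P at (-0.4, 1.6) the arrows circulate counterclockwise. The curl (z-component) there is about +4; positive curl means counterclockwise rotation.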